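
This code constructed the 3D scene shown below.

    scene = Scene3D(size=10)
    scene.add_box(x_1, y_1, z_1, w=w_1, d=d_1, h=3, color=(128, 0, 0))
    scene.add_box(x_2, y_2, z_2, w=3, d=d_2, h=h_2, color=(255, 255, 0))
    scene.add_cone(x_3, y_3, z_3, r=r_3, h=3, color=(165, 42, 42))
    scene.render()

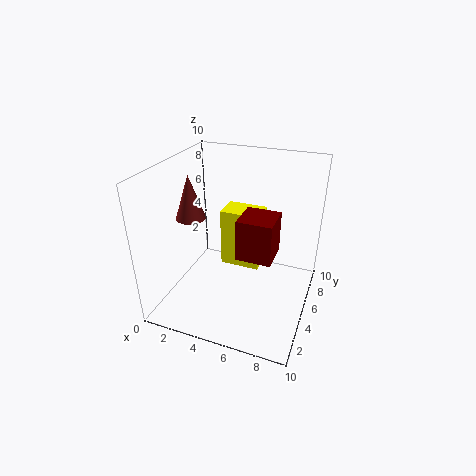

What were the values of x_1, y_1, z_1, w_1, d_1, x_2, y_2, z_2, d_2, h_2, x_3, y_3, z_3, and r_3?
x_1 = 5; y_1 = 4.5; z_1 = 3.5; w_1 = 2.5; d_1 = 2.5; x_2 = 3; y_2 = 6.5; z_2 = 1.5; d_2 = 2; h_2 = 4.5; x_3 = 2; y_3 = 4; z_3 = 6.5; r_3 = 1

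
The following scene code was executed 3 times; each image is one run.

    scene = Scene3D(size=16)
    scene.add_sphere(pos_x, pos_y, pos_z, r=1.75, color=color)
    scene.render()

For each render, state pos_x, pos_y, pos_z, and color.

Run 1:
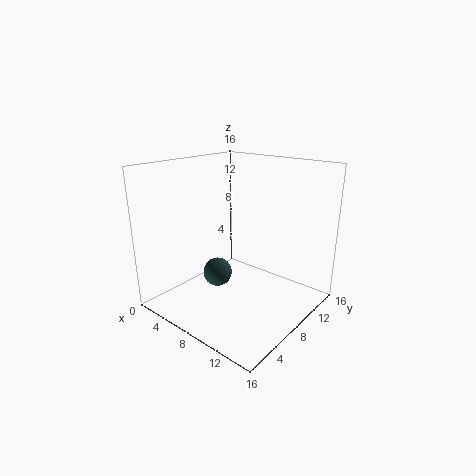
pos_x = 4.5; pos_y = 8.25; pos_z = 2.5; color = 'darkslategray'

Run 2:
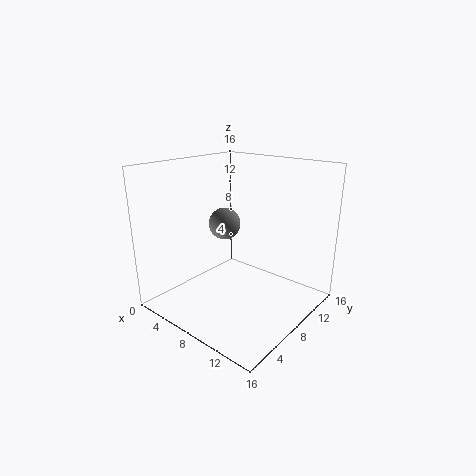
pos_x = 6.5; pos_y = 7.5; pos_z = 9.5; color = 'gray'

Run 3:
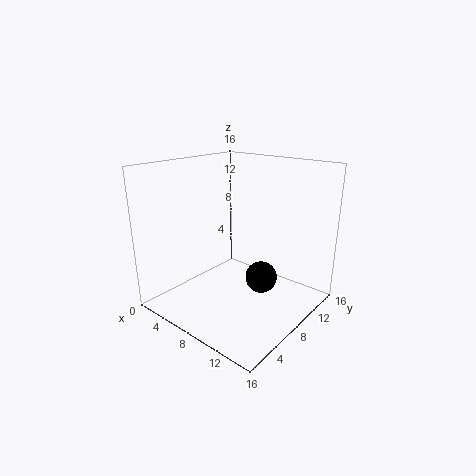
pos_x = 10.75; pos_y = 8.75; pos_z = 3.75; color = 'black'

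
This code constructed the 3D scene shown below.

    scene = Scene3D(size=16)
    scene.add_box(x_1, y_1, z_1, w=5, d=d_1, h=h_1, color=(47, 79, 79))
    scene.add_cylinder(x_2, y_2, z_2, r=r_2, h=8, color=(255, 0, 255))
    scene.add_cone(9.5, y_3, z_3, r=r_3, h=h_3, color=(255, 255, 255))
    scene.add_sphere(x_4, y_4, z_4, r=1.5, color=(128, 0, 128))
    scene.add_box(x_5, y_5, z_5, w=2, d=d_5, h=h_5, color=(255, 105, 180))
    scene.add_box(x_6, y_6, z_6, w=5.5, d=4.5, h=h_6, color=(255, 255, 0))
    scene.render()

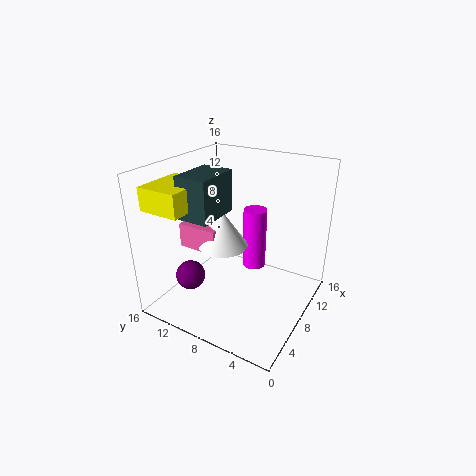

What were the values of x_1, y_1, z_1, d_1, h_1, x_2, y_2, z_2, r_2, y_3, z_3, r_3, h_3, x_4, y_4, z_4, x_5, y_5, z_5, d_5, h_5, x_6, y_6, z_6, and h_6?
x_1 = 3.5
y_1 = 9
z_1 = 11
d_1 = 3.5
h_1 = 4.5
x_2 = 14
y_2 = 9
z_2 = 1
r_2 = 1.5
y_3 = 11
z_3 = 5.5
r_3 = 3
h_3 = 4.5
x_4 = 2.5
y_4 = 10.5
z_4 = 5.5
x_5 = 7.5
y_5 = 11
z_5 = 5
d_5 = 5
h_5 = 3
x_6 = 1.5
y_6 = 11
z_6 = 12
h_6 = 2.5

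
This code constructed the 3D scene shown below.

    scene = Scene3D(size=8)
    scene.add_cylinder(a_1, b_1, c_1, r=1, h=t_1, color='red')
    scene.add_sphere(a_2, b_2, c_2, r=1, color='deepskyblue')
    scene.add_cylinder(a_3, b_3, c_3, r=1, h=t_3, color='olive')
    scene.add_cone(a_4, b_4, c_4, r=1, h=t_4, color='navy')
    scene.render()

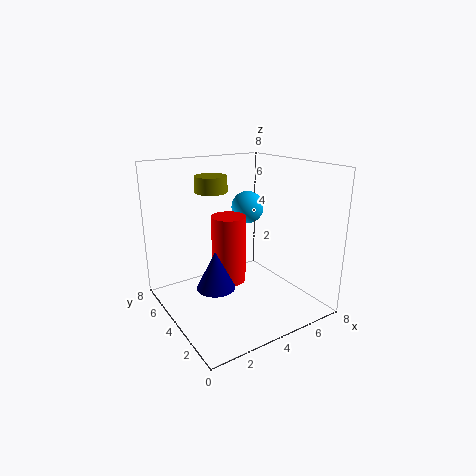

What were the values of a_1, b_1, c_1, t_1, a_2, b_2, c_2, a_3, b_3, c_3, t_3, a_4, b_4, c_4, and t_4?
a_1 = 4
b_1 = 5
c_1 = 1
t_1 = 4
a_2 = 6
b_2 = 6
c_2 = 5
a_3 = 4
b_3 = 7
c_3 = 6
t_3 = 1
a_4 = 2
b_4 = 3
c_4 = 2
t_4 = 2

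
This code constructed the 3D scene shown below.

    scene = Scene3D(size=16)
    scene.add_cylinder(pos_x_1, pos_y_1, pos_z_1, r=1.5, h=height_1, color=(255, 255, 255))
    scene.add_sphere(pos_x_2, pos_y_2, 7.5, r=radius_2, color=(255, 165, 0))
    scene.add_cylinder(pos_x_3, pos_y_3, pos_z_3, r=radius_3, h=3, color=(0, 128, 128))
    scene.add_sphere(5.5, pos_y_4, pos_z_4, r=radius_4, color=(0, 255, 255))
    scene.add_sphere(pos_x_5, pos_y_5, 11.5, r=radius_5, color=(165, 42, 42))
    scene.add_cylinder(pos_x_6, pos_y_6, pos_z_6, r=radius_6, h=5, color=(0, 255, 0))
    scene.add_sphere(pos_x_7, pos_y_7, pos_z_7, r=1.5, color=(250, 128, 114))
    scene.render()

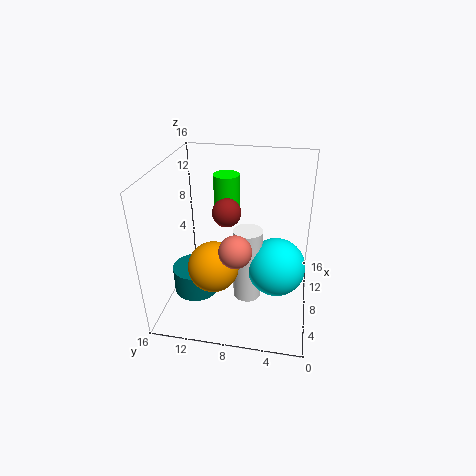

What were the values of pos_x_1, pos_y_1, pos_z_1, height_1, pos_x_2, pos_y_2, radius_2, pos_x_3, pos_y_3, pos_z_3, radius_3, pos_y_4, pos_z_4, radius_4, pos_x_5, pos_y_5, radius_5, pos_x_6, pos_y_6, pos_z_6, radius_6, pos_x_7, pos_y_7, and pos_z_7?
pos_x_1 = 5.5, pos_y_1 = 6.5, pos_z_1 = 2.5, height_1 = 8, pos_x_2 = 3, pos_y_2 = 9.5, radius_2 = 2.5, pos_x_3 = 6, pos_y_3 = 12.5, pos_z_3 = 2, radius_3 = 2.5, pos_y_4 = 3.5, pos_z_4 = 6.5, radius_4 = 3, pos_x_5 = 7, pos_y_5 = 9, radius_5 = 1.5, pos_x_6 = 11.5, pos_y_6 = 10, pos_z_6 = 9, radius_6 = 1.5, pos_x_7 = 1.5, pos_y_7 = 7, pos_z_7 = 10.5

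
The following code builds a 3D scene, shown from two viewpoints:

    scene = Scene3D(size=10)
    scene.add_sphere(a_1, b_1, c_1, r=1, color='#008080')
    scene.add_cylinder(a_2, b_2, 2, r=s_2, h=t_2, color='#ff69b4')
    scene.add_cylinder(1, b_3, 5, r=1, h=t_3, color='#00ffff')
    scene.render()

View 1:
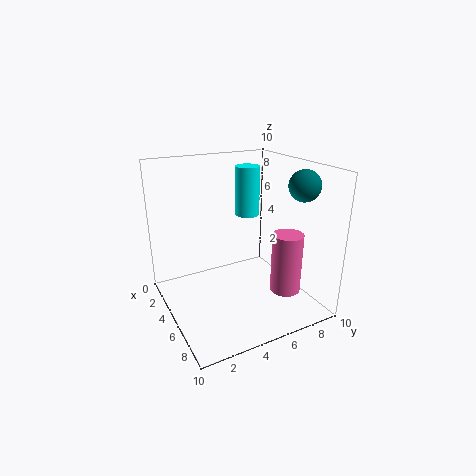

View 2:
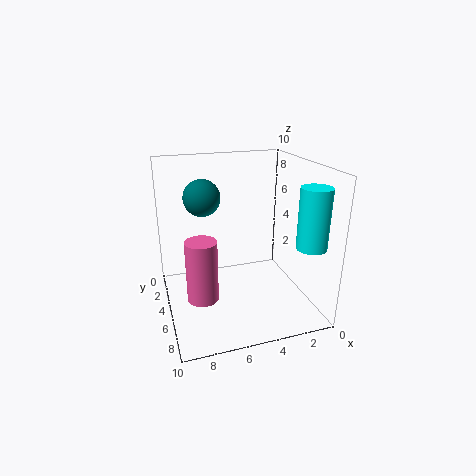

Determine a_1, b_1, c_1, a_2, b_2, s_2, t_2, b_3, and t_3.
a_1 = 8; b_1 = 8; c_1 = 9; a_2 = 8; b_2 = 7; s_2 = 1; t_2 = 4; b_3 = 8; t_3 = 4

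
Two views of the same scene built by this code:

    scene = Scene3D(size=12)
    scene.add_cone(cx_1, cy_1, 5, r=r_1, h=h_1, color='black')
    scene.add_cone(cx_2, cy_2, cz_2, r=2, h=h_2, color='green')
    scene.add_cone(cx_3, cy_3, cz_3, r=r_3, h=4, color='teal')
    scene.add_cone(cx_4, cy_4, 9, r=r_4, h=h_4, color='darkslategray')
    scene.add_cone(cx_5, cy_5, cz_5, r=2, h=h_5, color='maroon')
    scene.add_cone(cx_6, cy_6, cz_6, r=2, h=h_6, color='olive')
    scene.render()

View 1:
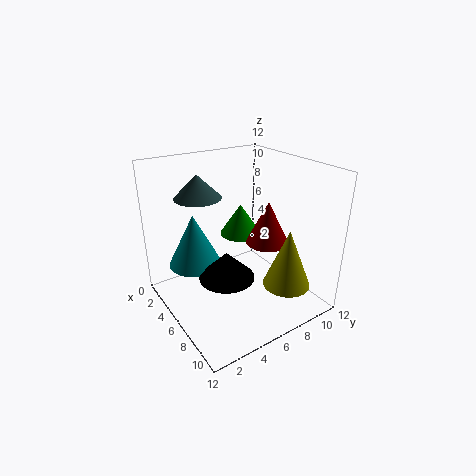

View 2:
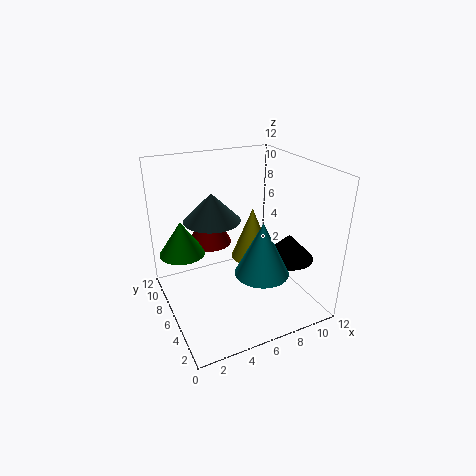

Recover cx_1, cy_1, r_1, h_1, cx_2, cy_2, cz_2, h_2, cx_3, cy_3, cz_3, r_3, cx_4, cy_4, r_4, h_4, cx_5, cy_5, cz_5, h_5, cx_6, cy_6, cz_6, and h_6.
cx_1 = 9; cy_1 = 3; r_1 = 2; h_1 = 2; cx_2 = 2; cy_2 = 9; cz_2 = 4; h_2 = 3; cx_3 = 6; cy_3 = 2; cz_3 = 5; r_3 = 2; cx_4 = 3; cy_4 = 4; r_4 = 2; h_4 = 2; cx_5 = 5; cy_5 = 10; cz_5 = 4; h_5 = 4; cx_6 = 9; cy_6 = 9; cz_6 = 2; h_6 = 5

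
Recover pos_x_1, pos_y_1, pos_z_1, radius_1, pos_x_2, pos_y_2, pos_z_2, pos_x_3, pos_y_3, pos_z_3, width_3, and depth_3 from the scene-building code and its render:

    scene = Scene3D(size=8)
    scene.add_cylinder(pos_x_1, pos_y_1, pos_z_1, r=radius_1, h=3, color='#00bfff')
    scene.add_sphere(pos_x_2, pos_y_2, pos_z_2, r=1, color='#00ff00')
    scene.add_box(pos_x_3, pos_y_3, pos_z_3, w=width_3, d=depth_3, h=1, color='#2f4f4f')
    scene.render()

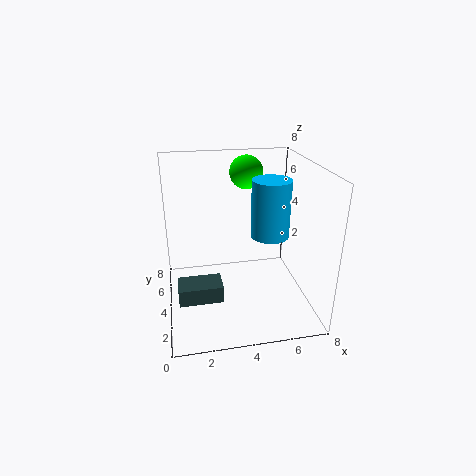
pos_x_1 = 5.5
pos_y_1 = 3
pos_z_1 = 4.5
radius_1 = 1
pos_x_2 = 5
pos_y_2 = 6.5
pos_z_2 = 7
pos_x_3 = 0.5
pos_y_3 = 3
pos_z_3 = 0.5
width_3 = 2.5
depth_3 = 1.5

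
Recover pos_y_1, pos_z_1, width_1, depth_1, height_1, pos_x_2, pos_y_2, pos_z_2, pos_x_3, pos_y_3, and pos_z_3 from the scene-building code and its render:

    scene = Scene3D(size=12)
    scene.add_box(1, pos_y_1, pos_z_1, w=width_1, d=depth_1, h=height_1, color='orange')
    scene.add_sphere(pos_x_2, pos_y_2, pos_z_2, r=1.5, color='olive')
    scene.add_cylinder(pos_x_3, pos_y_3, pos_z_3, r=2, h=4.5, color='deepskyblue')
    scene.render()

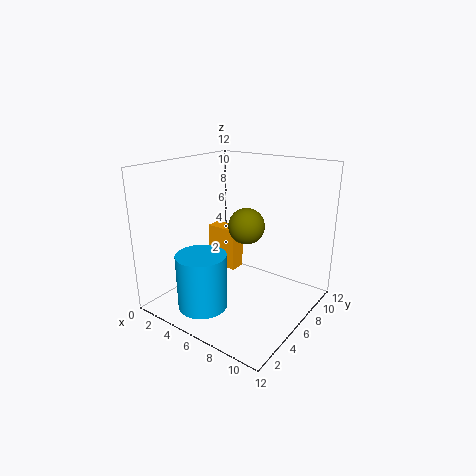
pos_y_1 = 8, pos_z_1 = 1.5, width_1 = 3, depth_1 = 1.5, height_1 = 4, pos_x_2 = 6.5, pos_y_2 = 6.5, pos_z_2 = 7, pos_x_3 = 5, pos_y_3 = 2.5, pos_z_3 = 1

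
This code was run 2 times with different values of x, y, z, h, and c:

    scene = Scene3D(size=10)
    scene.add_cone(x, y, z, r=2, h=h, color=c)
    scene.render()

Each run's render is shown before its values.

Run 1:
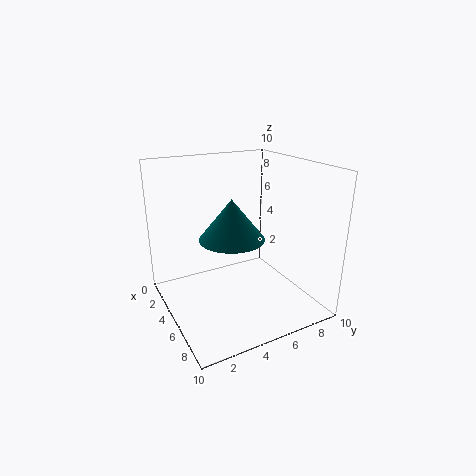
x = 7; y = 3.5; z = 6; h = 2.5; c = 'teal'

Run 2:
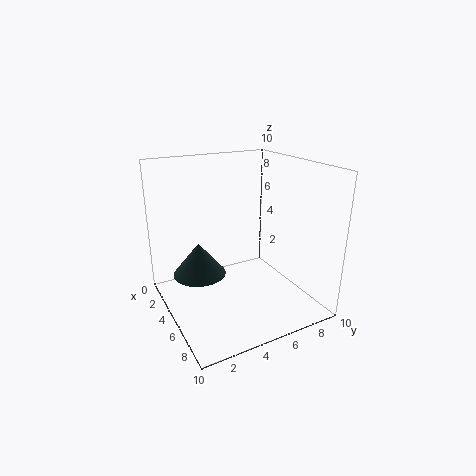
x = 2.5; y = 3; z = 1.5; h = 2.5; c = 'darkslategray'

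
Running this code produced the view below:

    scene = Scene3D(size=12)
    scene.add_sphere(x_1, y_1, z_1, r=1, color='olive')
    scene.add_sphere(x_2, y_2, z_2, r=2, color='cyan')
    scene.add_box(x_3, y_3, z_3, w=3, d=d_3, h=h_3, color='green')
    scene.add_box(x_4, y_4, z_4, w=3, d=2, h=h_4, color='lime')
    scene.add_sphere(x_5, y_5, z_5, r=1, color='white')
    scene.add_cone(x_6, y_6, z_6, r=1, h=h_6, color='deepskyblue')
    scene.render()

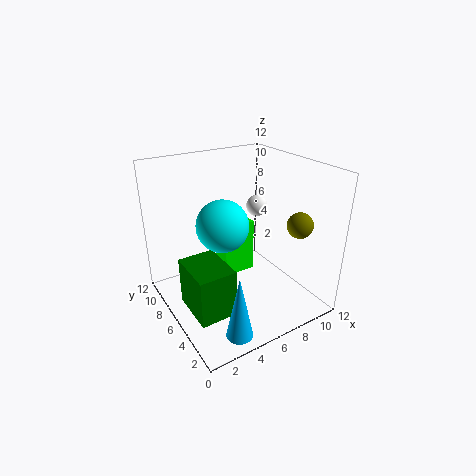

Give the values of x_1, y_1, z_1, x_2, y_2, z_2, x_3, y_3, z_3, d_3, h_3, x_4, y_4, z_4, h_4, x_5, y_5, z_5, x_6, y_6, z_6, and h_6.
x_1 = 9
y_1 = 2
z_1 = 8
x_2 = 4
y_2 = 5
z_2 = 8
x_3 = 1
y_3 = 3
z_3 = 1
d_3 = 4
h_3 = 4
x_4 = 6
y_4 = 8
z_4 = 1
h_4 = 5
x_5 = 10
y_5 = 9
z_5 = 7
x_6 = 3
y_6 = 1
z_6 = 1
h_6 = 5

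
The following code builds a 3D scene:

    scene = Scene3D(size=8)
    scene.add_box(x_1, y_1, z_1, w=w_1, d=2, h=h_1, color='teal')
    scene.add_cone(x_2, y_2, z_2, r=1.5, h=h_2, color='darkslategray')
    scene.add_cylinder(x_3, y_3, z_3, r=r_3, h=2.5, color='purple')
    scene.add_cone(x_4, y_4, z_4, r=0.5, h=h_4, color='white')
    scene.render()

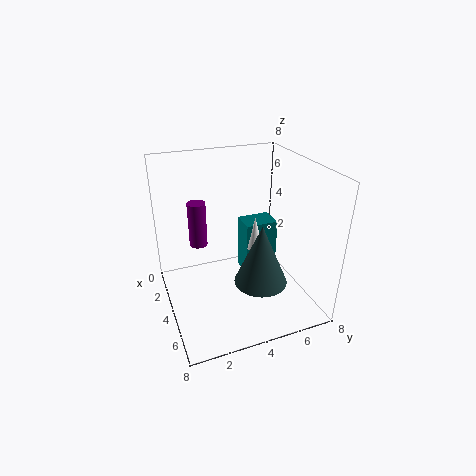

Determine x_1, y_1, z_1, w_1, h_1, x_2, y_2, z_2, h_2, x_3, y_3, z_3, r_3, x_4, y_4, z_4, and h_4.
x_1 = 1.5; y_1 = 5; z_1 = 0.5; w_1 = 1.5; h_1 = 3.5; x_2 = 5; y_2 = 5; z_2 = 1.5; h_2 = 3.5; x_3 = 3; y_3 = 2; z_3 = 3.5; r_3 = 0.5; x_4 = 3; y_4 = 5.5; z_4 = 2.5; h_4 = 2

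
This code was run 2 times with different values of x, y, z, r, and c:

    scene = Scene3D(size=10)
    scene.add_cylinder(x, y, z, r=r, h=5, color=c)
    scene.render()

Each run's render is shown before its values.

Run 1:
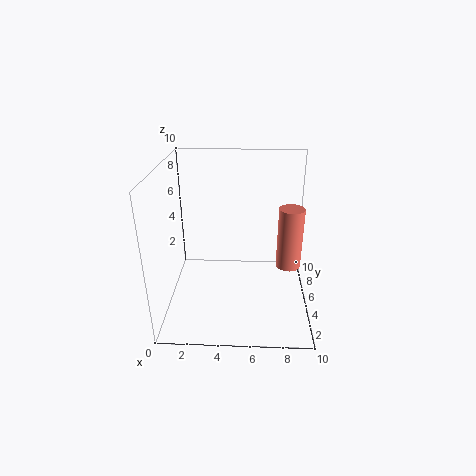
x = 9; y = 8; z = 1; r = 1; c = 'salmon'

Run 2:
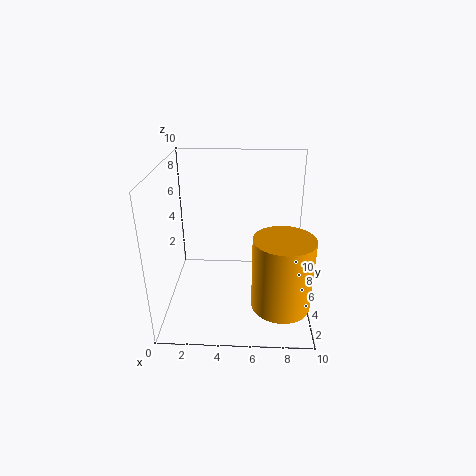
x = 8; y = 3; z = 1; r = 2; c = 'orange'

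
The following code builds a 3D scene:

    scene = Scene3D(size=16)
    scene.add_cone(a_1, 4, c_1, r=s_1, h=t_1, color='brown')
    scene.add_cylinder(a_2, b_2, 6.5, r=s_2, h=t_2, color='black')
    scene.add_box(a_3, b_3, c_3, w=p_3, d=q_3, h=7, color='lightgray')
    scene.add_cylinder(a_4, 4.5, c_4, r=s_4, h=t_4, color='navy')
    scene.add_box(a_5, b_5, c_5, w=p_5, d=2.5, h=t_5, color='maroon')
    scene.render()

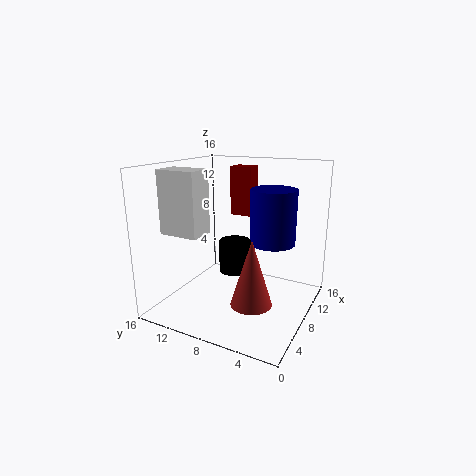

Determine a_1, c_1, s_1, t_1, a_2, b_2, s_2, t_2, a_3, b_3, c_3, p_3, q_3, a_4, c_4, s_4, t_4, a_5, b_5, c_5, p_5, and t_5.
a_1 = 3, c_1 = 3.5, s_1 = 2, t_1 = 6.5, a_2 = 3.5, b_2 = 6, s_2 = 1.5, t_2 = 3, a_3 = 4, b_3 = 11, c_3 = 8.5, p_3 = 3, q_3 = 4.5, a_4 = 9.5, c_4 = 7.5, s_4 = 2.5, t_4 = 6, a_5 = 10, b_5 = 7.5, c_5 = 10, p_5 = 2, t_5 = 5.5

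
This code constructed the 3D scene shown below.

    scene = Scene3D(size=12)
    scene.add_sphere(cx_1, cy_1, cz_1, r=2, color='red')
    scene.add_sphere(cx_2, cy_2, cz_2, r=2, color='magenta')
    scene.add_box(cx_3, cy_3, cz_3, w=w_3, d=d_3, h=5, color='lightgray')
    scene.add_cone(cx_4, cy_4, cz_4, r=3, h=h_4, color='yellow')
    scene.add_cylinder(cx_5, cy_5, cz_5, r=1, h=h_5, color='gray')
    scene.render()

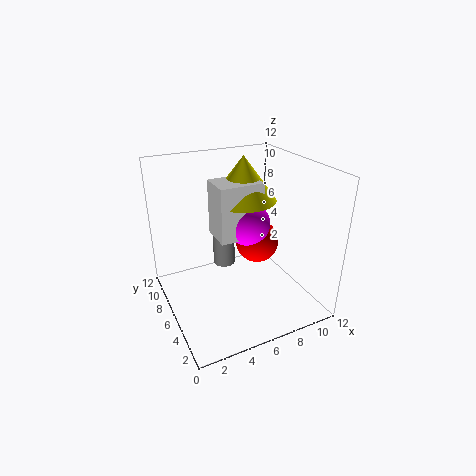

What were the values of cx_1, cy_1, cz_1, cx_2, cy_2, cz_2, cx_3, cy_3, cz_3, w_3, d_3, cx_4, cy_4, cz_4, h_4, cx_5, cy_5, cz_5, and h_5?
cx_1 = 9, cy_1 = 8, cz_1 = 4, cx_2 = 8, cy_2 = 8, cz_2 = 6, cx_3 = 5, cy_3 = 7, cz_3 = 5, w_3 = 4, d_3 = 3, cx_4 = 8, cy_4 = 9, cz_4 = 8, h_4 = 4, cx_5 = 6, cy_5 = 9, cz_5 = 2, h_5 = 3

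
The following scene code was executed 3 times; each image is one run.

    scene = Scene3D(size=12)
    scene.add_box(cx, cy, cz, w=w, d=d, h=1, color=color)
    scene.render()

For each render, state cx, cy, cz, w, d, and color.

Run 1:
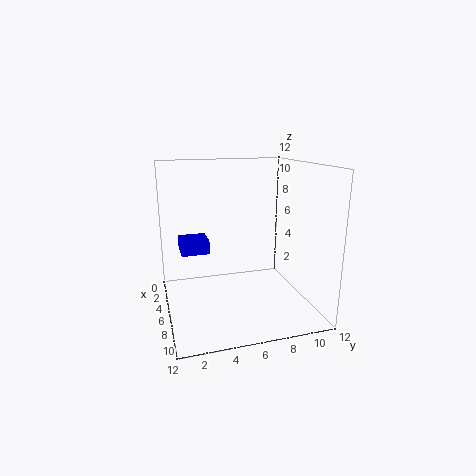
cx = 7
cy = 1
cz = 6
w = 2
d = 2
color = 'blue'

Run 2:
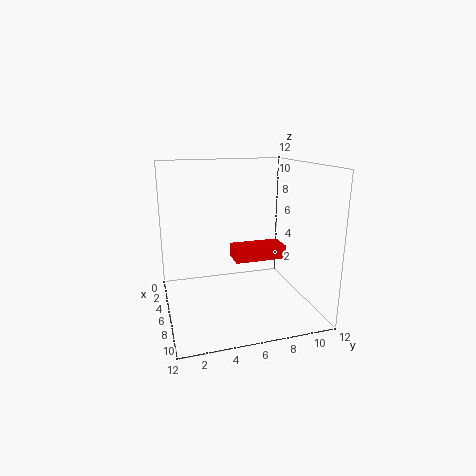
cx = 7
cy = 5
cz = 5
w = 2
d = 4
color = 'red'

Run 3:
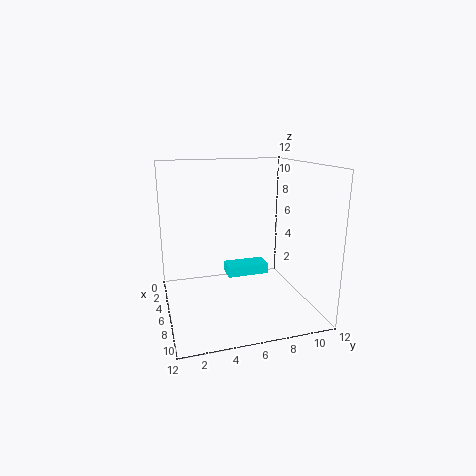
cx = 1
cy = 6
cz = 1
w = 2
d = 4
color = 'cyan'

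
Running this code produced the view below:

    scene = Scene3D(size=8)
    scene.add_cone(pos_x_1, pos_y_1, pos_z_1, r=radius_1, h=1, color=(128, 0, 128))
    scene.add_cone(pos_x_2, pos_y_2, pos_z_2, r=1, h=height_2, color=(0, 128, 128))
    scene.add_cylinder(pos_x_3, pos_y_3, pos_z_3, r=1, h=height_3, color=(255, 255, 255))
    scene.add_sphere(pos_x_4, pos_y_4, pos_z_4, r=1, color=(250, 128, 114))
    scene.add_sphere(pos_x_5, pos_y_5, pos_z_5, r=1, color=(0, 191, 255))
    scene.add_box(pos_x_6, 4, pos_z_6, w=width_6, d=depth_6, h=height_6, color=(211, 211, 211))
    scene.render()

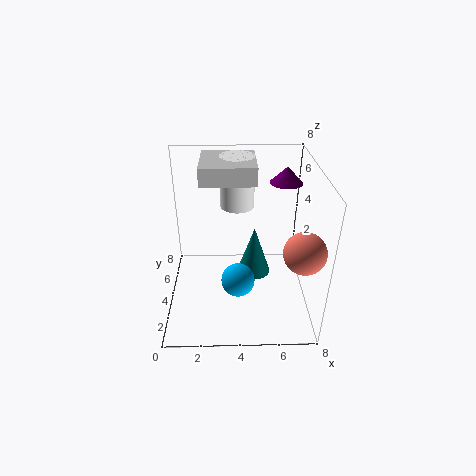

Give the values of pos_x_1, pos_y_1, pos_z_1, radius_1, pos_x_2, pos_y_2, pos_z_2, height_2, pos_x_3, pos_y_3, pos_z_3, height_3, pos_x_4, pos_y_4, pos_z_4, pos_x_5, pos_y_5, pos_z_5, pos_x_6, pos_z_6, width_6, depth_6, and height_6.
pos_x_1 = 7
pos_y_1 = 7
pos_z_1 = 6
radius_1 = 1
pos_x_2 = 5
pos_y_2 = 5
pos_z_2 = 1
height_2 = 3
pos_x_3 = 4
pos_y_3 = 6
pos_z_3 = 5
height_3 = 3
pos_x_4 = 7
pos_y_4 = 1
pos_z_4 = 5
pos_x_5 = 4
pos_y_5 = 4
pos_z_5 = 1
pos_x_6 = 2
pos_z_6 = 7
width_6 = 3
depth_6 = 3
height_6 = 1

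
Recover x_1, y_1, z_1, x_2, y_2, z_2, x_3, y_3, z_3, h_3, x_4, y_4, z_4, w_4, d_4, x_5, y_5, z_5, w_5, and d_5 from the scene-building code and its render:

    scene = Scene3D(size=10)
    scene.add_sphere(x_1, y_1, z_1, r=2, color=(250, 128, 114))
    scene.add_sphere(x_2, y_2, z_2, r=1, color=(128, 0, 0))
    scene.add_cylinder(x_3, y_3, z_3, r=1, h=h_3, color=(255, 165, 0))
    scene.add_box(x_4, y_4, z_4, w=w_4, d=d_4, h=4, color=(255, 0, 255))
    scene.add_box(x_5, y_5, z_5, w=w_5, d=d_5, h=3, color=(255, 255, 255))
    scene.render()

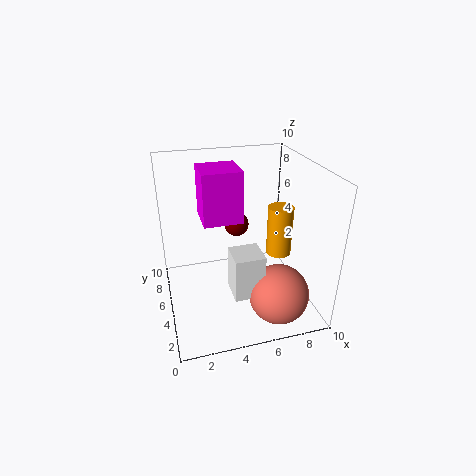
x_1 = 7, y_1 = 2, z_1 = 2, x_2 = 6, y_2 = 9, z_2 = 4, x_3 = 9, y_3 = 7, z_3 = 2, h_3 = 4, x_4 = 3, y_4 = 7, z_4 = 5, w_4 = 3, d_4 = 3, x_5 = 4, y_5 = 2, z_5 = 2, w_5 = 2, d_5 = 2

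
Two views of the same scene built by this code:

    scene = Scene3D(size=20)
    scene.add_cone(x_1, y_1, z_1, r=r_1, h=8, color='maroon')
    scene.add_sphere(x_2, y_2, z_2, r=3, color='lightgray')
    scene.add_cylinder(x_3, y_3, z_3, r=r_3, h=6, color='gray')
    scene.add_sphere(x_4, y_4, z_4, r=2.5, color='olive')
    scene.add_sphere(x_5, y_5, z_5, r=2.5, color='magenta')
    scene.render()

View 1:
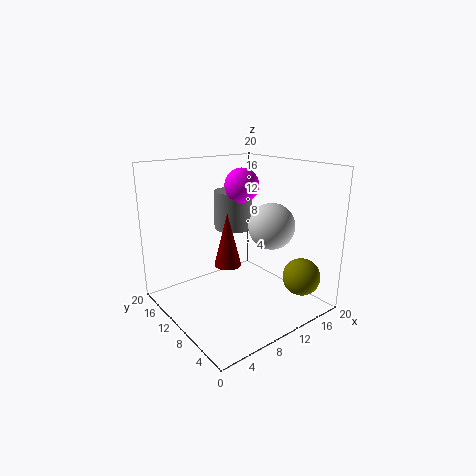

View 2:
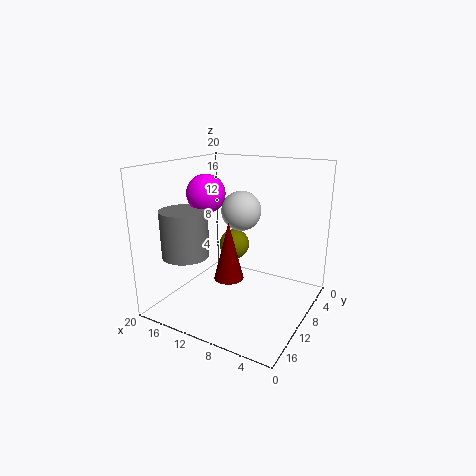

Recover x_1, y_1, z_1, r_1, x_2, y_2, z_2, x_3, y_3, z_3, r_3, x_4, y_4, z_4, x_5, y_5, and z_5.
x_1 = 10; y_1 = 12.5; z_1 = 5; r_1 = 2; x_2 = 12; y_2 = 5.5; z_2 = 12.5; x_3 = 14; y_3 = 16.5; z_3 = 9; r_3 = 3; x_4 = 15; y_4 = 2.5; z_4 = 5.5; x_5 = 13; y_5 = 13; z_5 = 16.5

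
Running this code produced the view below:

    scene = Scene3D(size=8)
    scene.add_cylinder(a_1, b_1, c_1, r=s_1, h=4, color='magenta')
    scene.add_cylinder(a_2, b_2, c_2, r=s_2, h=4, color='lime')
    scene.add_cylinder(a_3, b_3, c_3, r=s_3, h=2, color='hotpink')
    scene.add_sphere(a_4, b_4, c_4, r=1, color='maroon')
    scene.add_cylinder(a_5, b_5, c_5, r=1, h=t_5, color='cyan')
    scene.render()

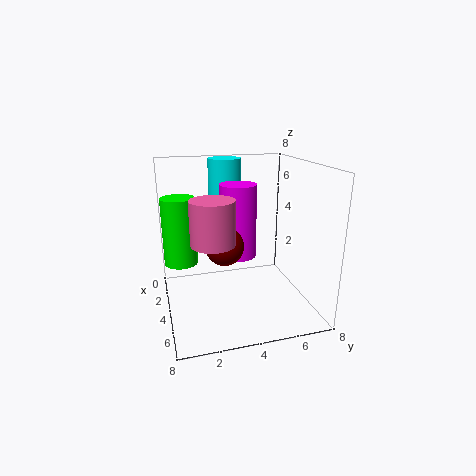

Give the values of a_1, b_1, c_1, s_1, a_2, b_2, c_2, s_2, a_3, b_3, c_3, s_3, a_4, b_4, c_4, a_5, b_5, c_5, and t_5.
a_1 = 4, b_1 = 4, c_1 = 3, s_1 = 1, a_2 = 2, b_2 = 1, c_2 = 2, s_2 = 1, a_3 = 7, b_3 = 2, c_3 = 5, s_3 = 1, a_4 = 5, b_4 = 3, c_4 = 4, a_5 = 1, b_5 = 4, c_5 = 5, t_5 = 3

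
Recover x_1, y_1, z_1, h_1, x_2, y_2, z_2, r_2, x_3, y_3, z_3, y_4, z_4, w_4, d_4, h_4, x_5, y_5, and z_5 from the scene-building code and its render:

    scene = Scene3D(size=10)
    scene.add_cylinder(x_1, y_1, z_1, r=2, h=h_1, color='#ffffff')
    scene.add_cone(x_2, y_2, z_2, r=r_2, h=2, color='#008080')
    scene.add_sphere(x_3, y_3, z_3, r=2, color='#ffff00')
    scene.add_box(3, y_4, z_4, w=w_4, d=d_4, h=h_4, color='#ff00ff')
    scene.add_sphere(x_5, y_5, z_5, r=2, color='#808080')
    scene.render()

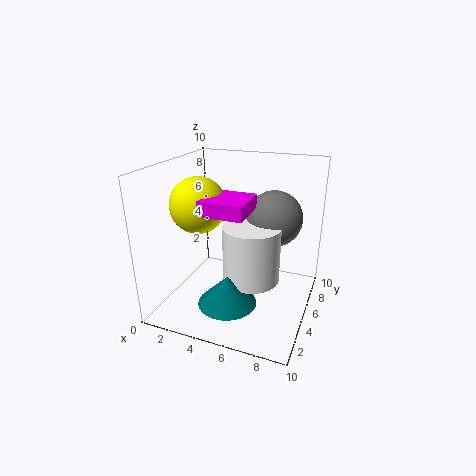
x_1 = 6; y_1 = 5; z_1 = 2; h_1 = 4; x_2 = 5; y_2 = 3; z_2 = 1; r_2 = 2; x_3 = 2; y_3 = 5; z_3 = 7; y_4 = 3; z_4 = 7; w_4 = 3; d_4 = 3; h_4 = 1; x_5 = 7; y_5 = 7; z_5 = 6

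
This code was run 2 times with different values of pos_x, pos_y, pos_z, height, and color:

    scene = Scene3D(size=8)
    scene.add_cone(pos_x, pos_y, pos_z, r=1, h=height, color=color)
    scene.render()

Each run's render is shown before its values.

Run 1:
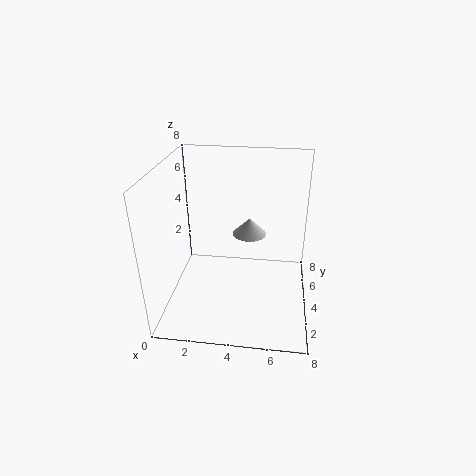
pos_x = 4.5; pos_y = 5.5; pos_z = 3.5; height = 1; color = 'lightgray'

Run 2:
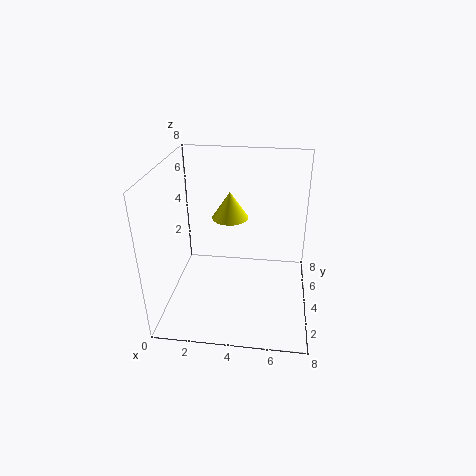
pos_x = 3.5; pos_y = 4.5; pos_z = 5; height = 1.5; color = 'yellow'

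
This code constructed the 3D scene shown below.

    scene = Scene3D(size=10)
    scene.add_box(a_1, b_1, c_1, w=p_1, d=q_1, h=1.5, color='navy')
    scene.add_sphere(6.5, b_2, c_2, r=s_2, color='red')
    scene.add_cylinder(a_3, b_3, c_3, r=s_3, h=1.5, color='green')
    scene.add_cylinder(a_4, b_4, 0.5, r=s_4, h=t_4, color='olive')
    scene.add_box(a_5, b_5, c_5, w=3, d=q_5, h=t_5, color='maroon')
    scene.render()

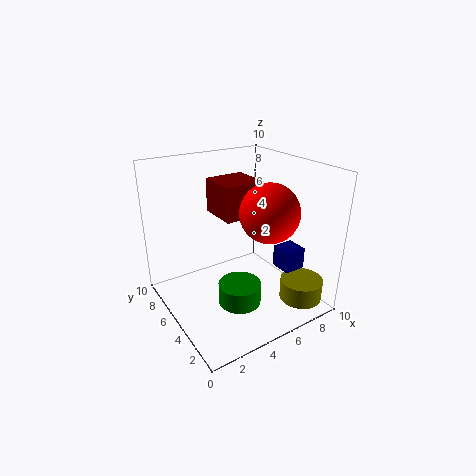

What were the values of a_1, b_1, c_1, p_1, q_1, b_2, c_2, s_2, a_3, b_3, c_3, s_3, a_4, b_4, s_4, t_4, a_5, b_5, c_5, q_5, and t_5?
a_1 = 7; b_1 = 2; c_1 = 3; p_1 = 1.5; q_1 = 1.5; b_2 = 3.5; c_2 = 7; s_2 = 2; a_3 = 4.5; b_3 = 4; c_3 = 0.5; s_3 = 1.5; a_4 = 8.5; b_4 = 2; s_4 = 1.5; t_4 = 1.5; a_5 = 4.5; b_5 = 5.5; c_5 = 6; q_5 = 3; t_5 = 2.5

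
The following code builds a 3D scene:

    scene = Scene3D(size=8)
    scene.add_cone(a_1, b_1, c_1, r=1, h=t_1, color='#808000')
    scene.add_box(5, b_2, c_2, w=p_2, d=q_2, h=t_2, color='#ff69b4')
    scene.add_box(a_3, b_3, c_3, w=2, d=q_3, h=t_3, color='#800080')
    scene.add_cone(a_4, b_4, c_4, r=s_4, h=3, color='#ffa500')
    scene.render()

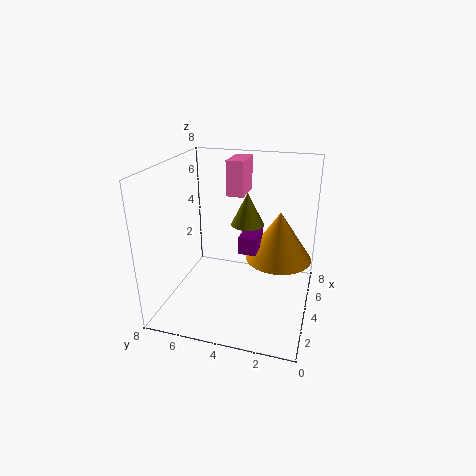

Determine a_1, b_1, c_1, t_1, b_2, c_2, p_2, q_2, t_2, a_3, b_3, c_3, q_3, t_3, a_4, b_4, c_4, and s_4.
a_1 = 6, b_1 = 4, c_1 = 4, t_1 = 2, b_2 = 4, c_2 = 6, p_2 = 2, q_2 = 1, t_2 = 2, a_3 = 4, b_3 = 3, c_3 = 3, q_3 = 1, t_3 = 1, a_4 = 6, b_4 = 2, c_4 = 2, s_4 = 2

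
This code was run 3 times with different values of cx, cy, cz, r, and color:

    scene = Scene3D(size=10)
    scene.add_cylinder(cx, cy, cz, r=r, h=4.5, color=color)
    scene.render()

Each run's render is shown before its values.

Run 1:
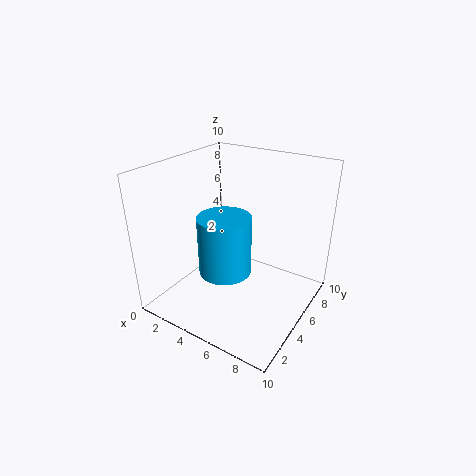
cx = 3.5, cy = 5.5, cz = 1.5, r = 2, color = 'deepskyblue'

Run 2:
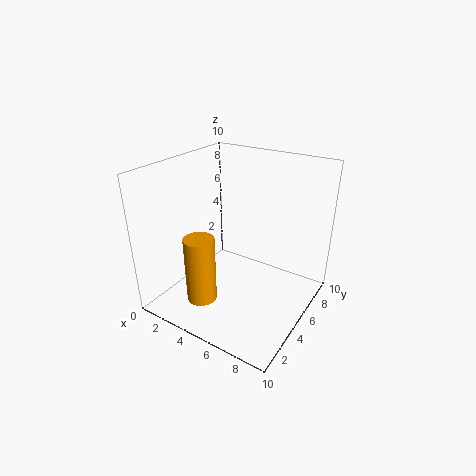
cx = 4, cy = 2, cz = 1.5, r = 1, color = 'orange'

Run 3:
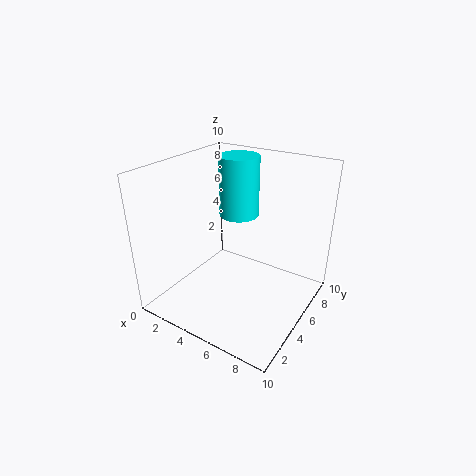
cx = 3.5, cy = 7.5, cz = 5.5, r = 1.5, color = 'cyan'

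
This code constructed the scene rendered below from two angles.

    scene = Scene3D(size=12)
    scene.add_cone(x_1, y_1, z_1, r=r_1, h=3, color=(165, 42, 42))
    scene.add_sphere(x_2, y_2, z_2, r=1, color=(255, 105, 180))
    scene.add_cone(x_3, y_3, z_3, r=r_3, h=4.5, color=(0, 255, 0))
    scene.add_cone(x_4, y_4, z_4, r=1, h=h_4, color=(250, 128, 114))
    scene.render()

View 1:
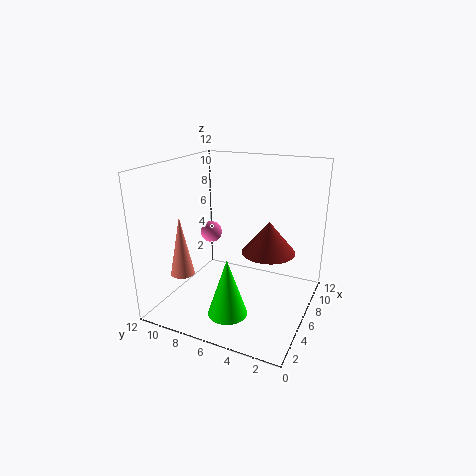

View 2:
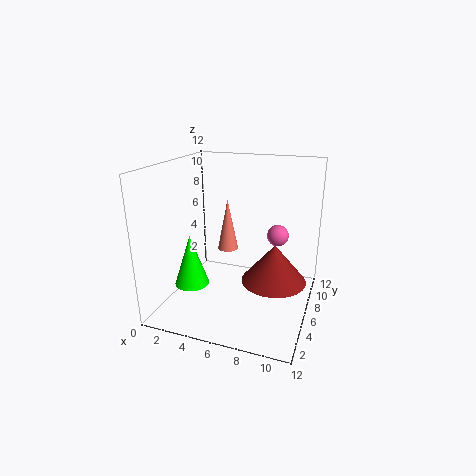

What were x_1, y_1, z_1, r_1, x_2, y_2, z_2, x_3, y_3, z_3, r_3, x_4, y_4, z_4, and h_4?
x_1 = 9.5; y_1 = 4.5; z_1 = 3.5; r_1 = 2.5; x_2 = 8.5; y_2 = 10; z_2 = 5; x_3 = 2; y_3 = 5; z_3 = 1.5; r_3 = 1.5; x_4 = 3.5; y_4 = 10; z_4 = 3; h_4 = 5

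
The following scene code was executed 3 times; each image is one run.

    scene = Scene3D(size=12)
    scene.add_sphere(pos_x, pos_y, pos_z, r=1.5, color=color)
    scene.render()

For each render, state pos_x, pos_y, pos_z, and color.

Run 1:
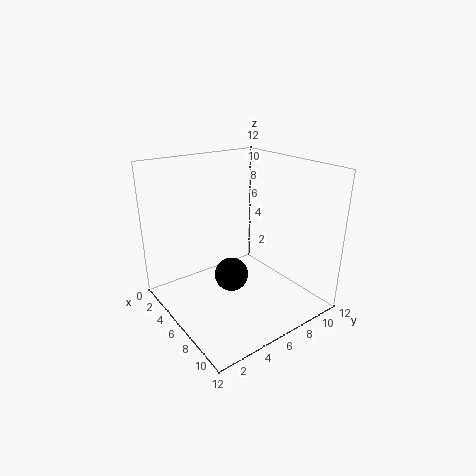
pos_x = 5
pos_y = 6
pos_z = 2
color = 'black'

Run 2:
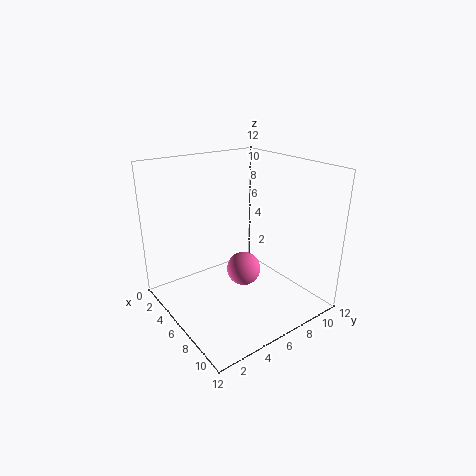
pos_x = 5.5
pos_y = 7
pos_z = 2.5
color = 'hotpink'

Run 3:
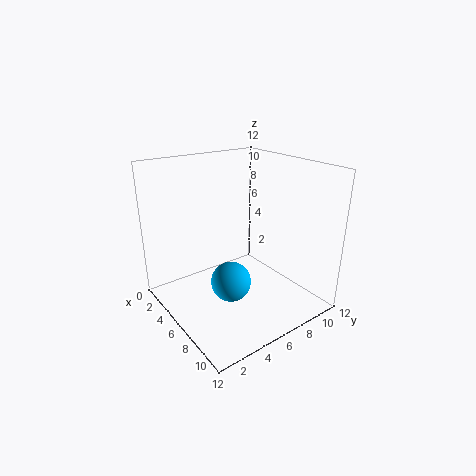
pos_x = 8.5
pos_y = 3.5
pos_z = 4
color = 'deepskyblue'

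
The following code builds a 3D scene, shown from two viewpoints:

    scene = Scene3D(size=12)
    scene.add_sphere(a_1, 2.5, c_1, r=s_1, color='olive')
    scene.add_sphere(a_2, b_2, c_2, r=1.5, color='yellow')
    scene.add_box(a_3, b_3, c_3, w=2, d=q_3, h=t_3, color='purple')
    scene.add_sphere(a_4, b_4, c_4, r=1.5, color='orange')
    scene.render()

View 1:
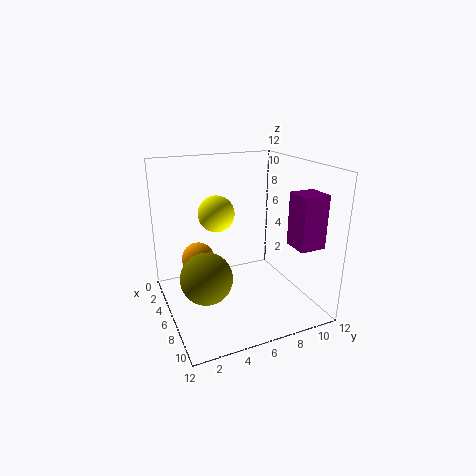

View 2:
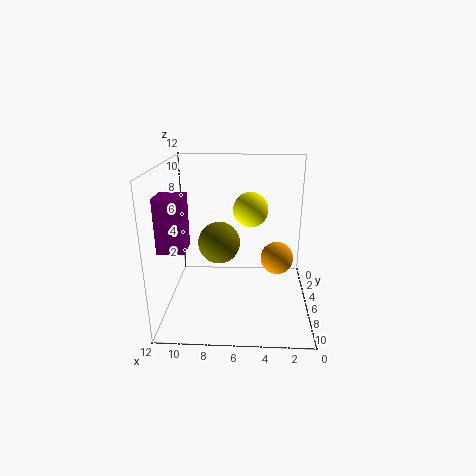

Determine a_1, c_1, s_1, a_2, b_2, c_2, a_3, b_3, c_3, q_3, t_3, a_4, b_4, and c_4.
a_1 = 8, c_1 = 4, s_1 = 2, a_2 = 5, b_2 = 4.5, c_2 = 8, a_3 = 9.5, b_3 = 8.5, c_3 = 6.5, q_3 = 2, t_3 = 4, a_4 = 2.5, b_4 = 3.5, c_4 = 3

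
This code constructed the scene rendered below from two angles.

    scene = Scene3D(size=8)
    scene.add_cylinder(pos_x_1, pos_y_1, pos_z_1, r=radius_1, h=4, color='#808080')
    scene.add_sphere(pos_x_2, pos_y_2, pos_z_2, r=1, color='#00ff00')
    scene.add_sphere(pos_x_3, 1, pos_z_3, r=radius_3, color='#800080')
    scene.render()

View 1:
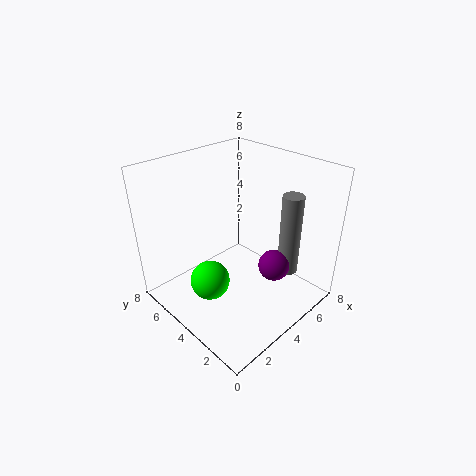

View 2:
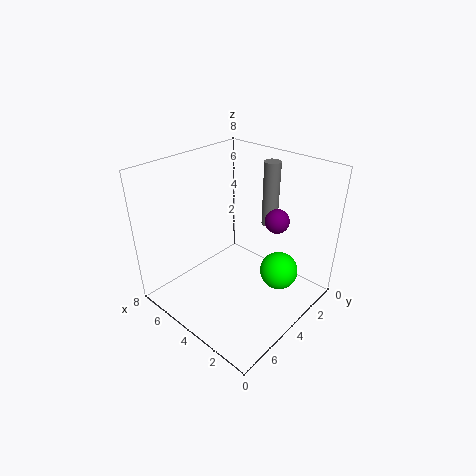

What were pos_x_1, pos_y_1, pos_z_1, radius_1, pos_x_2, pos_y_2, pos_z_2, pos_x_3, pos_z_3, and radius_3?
pos_x_1 = 4.25
pos_y_1 = 0.75
pos_z_1 = 3.5
radius_1 = 0.5
pos_x_2 = 1.5
pos_y_2 = 3.5
pos_z_2 = 2.75
pos_x_3 = 3.5
pos_z_3 = 4
radius_3 = 0.75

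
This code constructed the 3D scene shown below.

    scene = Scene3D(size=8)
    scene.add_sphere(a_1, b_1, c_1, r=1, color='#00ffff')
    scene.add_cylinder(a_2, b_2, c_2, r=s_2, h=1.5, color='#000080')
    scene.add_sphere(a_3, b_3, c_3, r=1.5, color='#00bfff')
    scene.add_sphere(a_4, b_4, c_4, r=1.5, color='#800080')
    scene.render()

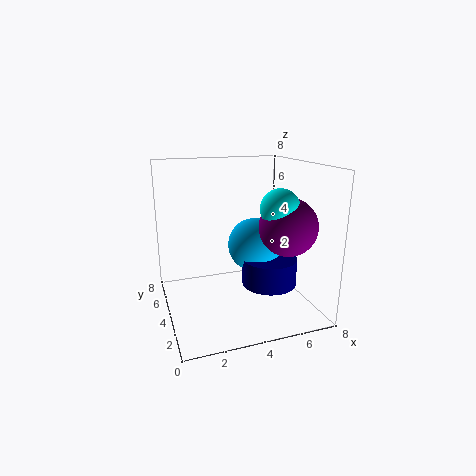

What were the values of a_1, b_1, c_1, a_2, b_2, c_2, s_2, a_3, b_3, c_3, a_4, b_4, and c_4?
a_1 = 5.5, b_1 = 2, c_1 = 6, a_2 = 5.5, b_2 = 3, c_2 = 1.5, s_2 = 1.5, a_3 = 5, b_3 = 4, c_3 = 3.5, a_4 = 6, b_4 = 2, c_4 = 5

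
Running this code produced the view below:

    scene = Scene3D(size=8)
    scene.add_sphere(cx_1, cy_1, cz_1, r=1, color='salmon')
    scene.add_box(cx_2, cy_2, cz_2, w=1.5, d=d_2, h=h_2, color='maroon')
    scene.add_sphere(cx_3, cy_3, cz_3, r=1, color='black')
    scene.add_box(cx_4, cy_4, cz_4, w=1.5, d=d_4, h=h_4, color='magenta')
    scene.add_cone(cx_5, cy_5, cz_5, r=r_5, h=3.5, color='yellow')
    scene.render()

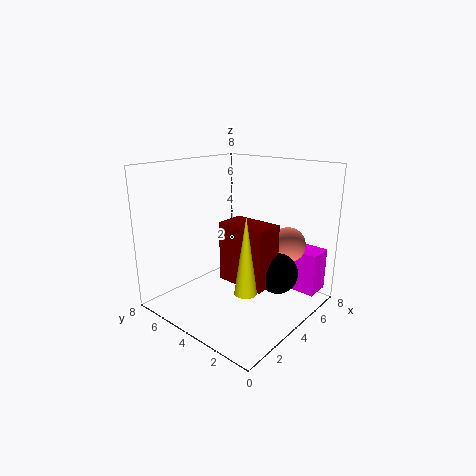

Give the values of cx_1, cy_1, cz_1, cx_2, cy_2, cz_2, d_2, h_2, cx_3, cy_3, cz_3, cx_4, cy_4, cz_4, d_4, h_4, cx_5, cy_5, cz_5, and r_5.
cx_1 = 6, cy_1 = 2, cz_1 = 3.5, cx_2 = 2, cy_2 = 1, cz_2 = 2.5, d_2 = 2.5, h_2 = 3, cx_3 = 3.5, cy_3 = 1, cz_3 = 3, cx_4 = 6.5, cy_4 = 0.5, cz_4 = 0.5, d_4 = 2.5, h_4 = 2.5, cx_5 = 1, cy_5 = 1, cz_5 = 3, r_5 = 0.5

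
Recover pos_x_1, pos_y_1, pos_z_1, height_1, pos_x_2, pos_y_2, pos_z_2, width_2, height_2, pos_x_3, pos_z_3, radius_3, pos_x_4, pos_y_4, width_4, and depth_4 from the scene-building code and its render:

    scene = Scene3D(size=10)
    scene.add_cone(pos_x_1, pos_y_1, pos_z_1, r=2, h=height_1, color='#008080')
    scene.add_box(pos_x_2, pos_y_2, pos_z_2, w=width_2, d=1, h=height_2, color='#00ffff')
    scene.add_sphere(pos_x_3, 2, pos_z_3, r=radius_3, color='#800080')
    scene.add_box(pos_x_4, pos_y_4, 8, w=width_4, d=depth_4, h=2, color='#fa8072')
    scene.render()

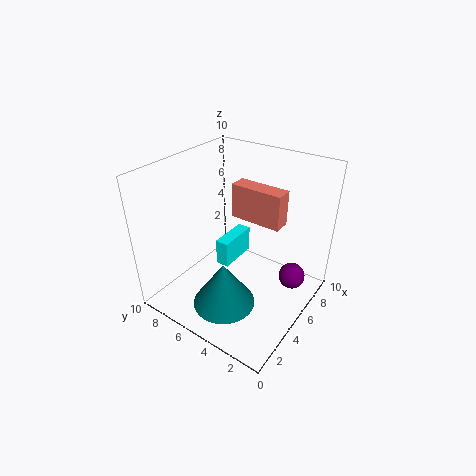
pos_x_1 = 2, pos_y_1 = 4, pos_z_1 = 2, height_1 = 3, pos_x_2 = 5, pos_y_2 = 6, pos_z_2 = 2, width_2 = 3, height_2 = 2, pos_x_3 = 8, pos_z_3 = 1, radius_3 = 1, pos_x_4 = 3, pos_y_4 = 1, width_4 = 1, depth_4 = 3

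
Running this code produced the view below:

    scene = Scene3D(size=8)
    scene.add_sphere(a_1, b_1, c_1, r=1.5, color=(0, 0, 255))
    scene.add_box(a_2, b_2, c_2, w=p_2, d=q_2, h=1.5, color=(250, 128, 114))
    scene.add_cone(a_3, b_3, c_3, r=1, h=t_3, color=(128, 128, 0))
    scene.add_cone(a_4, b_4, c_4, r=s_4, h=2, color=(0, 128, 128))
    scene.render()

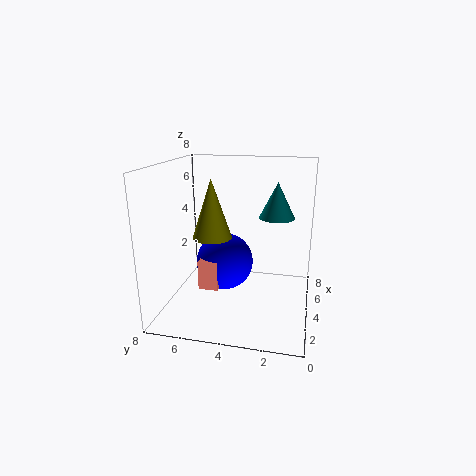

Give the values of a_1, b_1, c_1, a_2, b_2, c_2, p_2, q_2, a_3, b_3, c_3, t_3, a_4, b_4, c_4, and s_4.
a_1 = 3
b_1 = 4.5
c_1 = 3
a_2 = 1.5
b_2 = 4.5
c_2 = 2
p_2 = 1
q_2 = 1
a_3 = 2.5
b_3 = 5
c_3 = 4.5
t_3 = 3
a_4 = 5
b_4 = 2
c_4 = 5
s_4 = 1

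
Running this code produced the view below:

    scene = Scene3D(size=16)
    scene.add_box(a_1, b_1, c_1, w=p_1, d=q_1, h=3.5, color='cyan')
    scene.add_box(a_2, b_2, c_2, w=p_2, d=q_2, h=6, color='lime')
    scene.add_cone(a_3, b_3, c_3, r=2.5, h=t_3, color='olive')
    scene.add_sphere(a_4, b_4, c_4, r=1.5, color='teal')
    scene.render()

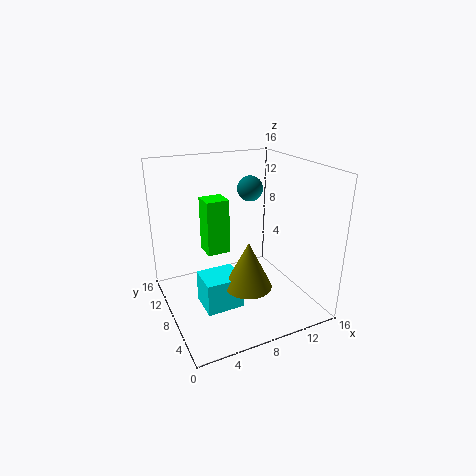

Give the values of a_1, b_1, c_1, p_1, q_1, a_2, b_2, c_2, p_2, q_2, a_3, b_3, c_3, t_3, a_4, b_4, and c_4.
a_1 = 3
b_1 = 4.5
c_1 = 1.5
p_1 = 4
q_1 = 3.5
a_2 = 4.5
b_2 = 8
c_2 = 6.5
p_2 = 2.5
q_2 = 2.5
a_3 = 7.5
b_3 = 4.5
c_3 = 4
t_3 = 5
a_4 = 11
b_4 = 11
c_4 = 12.5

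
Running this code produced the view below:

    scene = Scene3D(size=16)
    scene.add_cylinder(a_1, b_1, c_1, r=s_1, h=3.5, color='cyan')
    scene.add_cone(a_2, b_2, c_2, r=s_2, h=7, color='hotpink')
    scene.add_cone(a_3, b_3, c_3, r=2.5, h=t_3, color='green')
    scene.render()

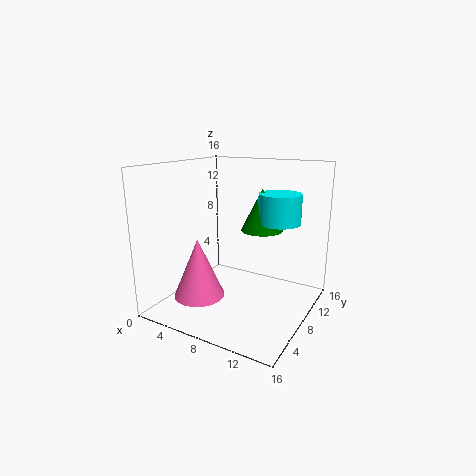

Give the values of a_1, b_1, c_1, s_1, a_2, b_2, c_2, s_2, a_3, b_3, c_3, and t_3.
a_1 = 11, b_1 = 12.5, c_1 = 9, s_1 = 2.5, a_2 = 3.5, b_2 = 6.5, c_2 = 0.5, s_2 = 3, a_3 = 9, b_3 = 12, c_3 = 8, t_3 = 5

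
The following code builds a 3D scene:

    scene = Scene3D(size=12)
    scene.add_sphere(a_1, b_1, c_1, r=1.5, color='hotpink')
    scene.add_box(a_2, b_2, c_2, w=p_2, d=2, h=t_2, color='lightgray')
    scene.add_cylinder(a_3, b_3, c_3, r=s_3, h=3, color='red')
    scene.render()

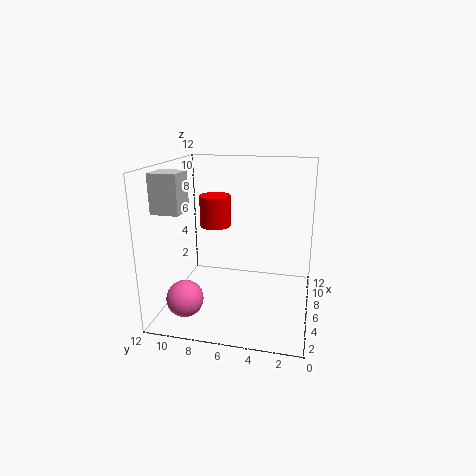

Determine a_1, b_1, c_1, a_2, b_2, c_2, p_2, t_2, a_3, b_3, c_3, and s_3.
a_1 = 3, b_1 = 9.75, c_1 = 1.5, a_2 = 0.5, b_2 = 8.75, c_2 = 9.25, p_2 = 2, t_2 = 2.75, a_3 = 10.25, b_3 = 9.25, c_3 = 5.5, s_3 = 1.5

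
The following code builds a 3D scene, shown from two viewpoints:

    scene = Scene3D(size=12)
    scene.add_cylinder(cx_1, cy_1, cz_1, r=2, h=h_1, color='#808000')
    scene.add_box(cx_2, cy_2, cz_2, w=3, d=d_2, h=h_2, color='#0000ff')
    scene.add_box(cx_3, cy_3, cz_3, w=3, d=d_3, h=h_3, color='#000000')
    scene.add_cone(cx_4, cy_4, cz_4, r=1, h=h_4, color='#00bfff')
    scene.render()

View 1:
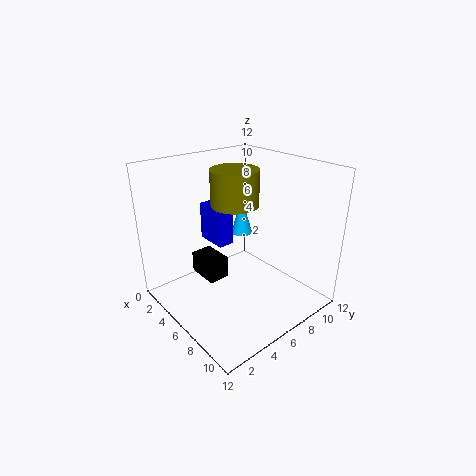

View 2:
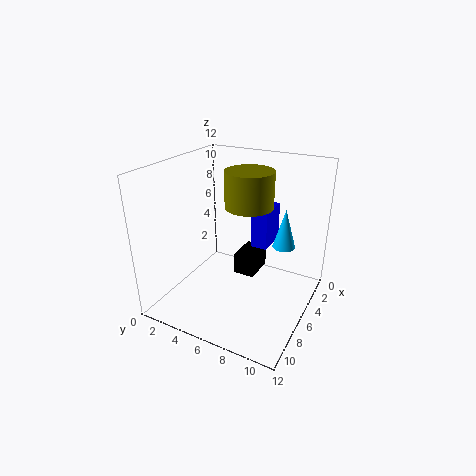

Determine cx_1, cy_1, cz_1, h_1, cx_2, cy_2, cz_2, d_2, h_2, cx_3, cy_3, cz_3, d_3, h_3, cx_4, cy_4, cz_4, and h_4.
cx_1 = 5
cy_1 = 6.5
cz_1 = 8.5
h_1 = 3
cx_2 = 0.5
cy_2 = 6
cz_2 = 4
d_2 = 1.5
h_2 = 3.5
cx_3 = 1
cy_3 = 4.5
cz_3 = 1
d_3 = 2
h_3 = 2
cx_4 = 3
cy_4 = 9
cz_4 = 4.5
h_4 = 3.5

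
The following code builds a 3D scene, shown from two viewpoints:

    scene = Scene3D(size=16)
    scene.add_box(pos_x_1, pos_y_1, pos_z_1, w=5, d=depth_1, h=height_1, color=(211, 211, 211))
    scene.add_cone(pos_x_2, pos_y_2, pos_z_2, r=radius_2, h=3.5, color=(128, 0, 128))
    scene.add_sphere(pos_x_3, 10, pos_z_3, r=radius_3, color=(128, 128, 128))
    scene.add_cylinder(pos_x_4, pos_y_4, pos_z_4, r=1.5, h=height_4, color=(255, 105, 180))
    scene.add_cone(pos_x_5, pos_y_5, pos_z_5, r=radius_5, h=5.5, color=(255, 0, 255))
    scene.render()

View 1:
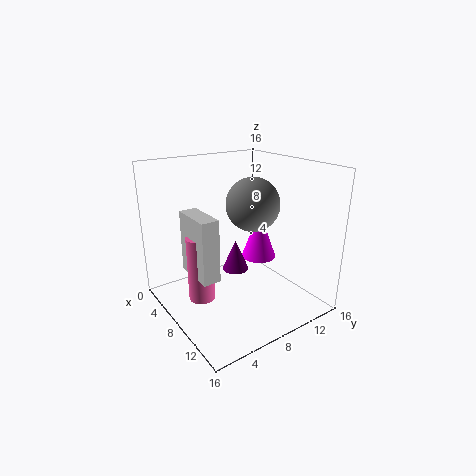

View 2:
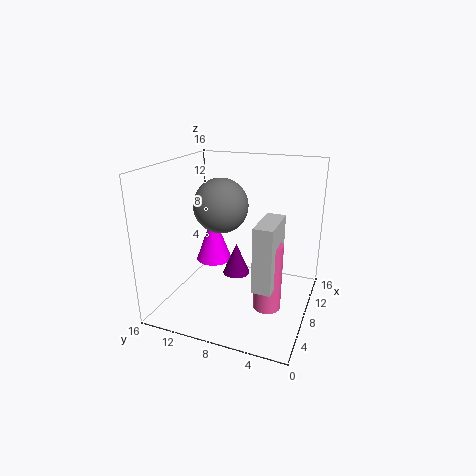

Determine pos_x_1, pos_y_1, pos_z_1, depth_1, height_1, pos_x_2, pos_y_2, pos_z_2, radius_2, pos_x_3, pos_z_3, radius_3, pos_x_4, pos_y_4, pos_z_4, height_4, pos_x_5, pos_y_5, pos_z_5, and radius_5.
pos_x_1 = 4; pos_y_1 = 3; pos_z_1 = 4; depth_1 = 2; height_1 = 7; pos_x_2 = 7.5; pos_y_2 = 8; pos_z_2 = 4; radius_2 = 1.5; pos_x_3 = 8; pos_z_3 = 11.5; radius_3 = 3; pos_x_4 = 6.5; pos_y_4 = 4; pos_z_4 = 1; height_4 = 7.5; pos_x_5 = 8; pos_y_5 = 11; pos_z_5 = 5; radius_5 = 2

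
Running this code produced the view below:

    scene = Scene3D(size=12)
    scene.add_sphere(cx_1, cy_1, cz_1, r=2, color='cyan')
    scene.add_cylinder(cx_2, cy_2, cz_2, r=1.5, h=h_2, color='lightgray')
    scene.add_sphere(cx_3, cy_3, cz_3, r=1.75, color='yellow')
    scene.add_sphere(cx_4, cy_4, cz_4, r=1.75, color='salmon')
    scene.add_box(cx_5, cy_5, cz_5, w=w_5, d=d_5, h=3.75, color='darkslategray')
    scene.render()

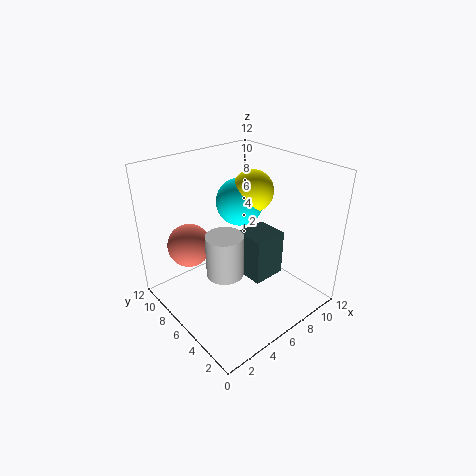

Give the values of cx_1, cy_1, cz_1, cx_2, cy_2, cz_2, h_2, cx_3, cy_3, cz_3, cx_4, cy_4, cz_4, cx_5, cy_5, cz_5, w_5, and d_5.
cx_1 = 7.25
cy_1 = 7.25
cz_1 = 8.5
cx_2 = 4
cy_2 = 5.25
cz_2 = 3.75
h_2 = 3.5
cx_3 = 8
cy_3 = 6.5
cz_3 = 9.5
cx_4 = 2.5
cy_4 = 8
cz_4 = 5.75
cx_5 = 5.5
cy_5 = 3
cz_5 = 3.25
w_5 = 2.75
d_5 = 2.5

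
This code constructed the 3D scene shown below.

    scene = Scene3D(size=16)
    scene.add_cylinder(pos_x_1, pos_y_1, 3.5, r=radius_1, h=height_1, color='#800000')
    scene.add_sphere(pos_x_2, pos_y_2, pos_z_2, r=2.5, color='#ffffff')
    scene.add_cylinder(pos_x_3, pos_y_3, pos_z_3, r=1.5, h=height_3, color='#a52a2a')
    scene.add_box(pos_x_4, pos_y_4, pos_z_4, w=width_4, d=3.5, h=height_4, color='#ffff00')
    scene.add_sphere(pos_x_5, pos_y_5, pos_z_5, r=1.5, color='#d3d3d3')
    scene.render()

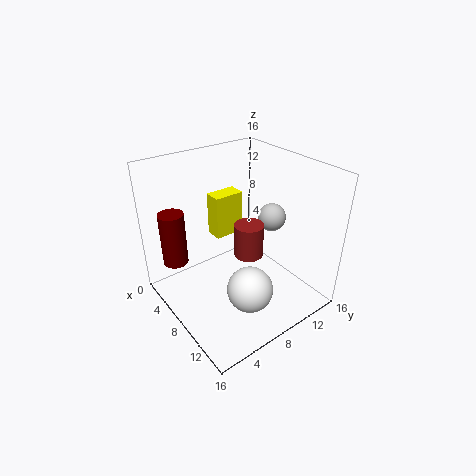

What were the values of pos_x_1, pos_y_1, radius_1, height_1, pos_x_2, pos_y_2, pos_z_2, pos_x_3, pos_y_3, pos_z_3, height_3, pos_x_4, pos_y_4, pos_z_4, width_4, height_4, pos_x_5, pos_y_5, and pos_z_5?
pos_x_1 = 2
pos_y_1 = 3
radius_1 = 1.5
height_1 = 6.5
pos_x_2 = 11.5
pos_y_2 = 7
pos_z_2 = 3.5
pos_x_3 = 10.5
pos_y_3 = 7.5
pos_z_3 = 7.5
height_3 = 3.5
pos_x_4 = 3.5
pos_y_4 = 7
pos_z_4 = 7
width_4 = 2
height_4 = 5
pos_x_5 = 10
pos_y_5 = 11
pos_z_5 = 10.5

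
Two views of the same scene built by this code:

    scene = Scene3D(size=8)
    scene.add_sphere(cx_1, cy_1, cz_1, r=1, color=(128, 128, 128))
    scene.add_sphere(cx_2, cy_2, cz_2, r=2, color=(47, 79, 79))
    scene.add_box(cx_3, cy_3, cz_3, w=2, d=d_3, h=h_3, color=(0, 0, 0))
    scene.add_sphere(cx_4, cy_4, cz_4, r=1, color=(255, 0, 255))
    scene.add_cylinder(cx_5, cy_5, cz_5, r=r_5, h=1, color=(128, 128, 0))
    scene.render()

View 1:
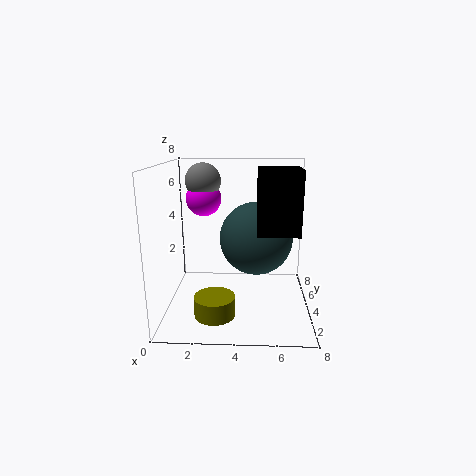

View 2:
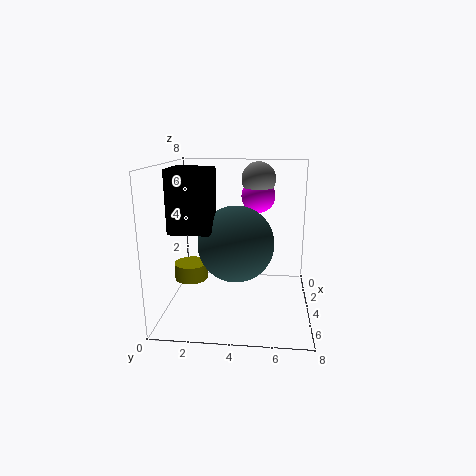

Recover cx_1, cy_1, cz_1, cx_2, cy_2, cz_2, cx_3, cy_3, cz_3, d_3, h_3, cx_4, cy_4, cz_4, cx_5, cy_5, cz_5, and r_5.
cx_1 = 2, cy_1 = 5, cz_1 = 7, cx_2 = 5, cy_2 = 4, cz_2 = 4, cx_3 = 5, cy_3 = 1, cz_3 = 5, d_3 = 2, h_3 = 3, cx_4 = 2, cy_4 = 5, cz_4 = 6, cx_5 = 3, cy_5 = 1, cz_5 = 1, r_5 = 1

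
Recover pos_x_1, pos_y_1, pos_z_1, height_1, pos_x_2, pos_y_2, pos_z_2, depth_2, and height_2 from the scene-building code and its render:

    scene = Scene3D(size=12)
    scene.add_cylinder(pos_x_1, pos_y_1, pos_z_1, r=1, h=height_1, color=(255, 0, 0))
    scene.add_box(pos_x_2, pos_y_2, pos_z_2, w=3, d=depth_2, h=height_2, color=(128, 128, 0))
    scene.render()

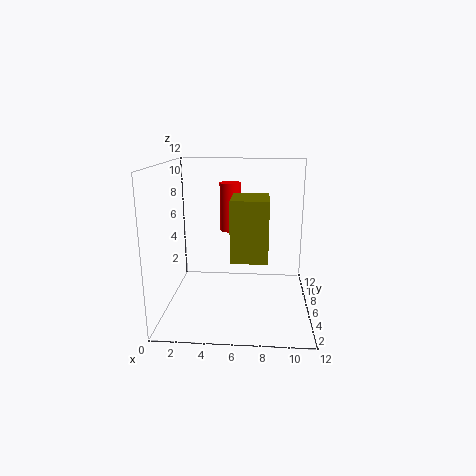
pos_x_1 = 5
pos_y_1 = 10
pos_z_1 = 5.5
height_1 = 4.5
pos_x_2 = 5.5
pos_y_2 = 4
pos_z_2 = 4.5
depth_2 = 3.5
height_2 = 5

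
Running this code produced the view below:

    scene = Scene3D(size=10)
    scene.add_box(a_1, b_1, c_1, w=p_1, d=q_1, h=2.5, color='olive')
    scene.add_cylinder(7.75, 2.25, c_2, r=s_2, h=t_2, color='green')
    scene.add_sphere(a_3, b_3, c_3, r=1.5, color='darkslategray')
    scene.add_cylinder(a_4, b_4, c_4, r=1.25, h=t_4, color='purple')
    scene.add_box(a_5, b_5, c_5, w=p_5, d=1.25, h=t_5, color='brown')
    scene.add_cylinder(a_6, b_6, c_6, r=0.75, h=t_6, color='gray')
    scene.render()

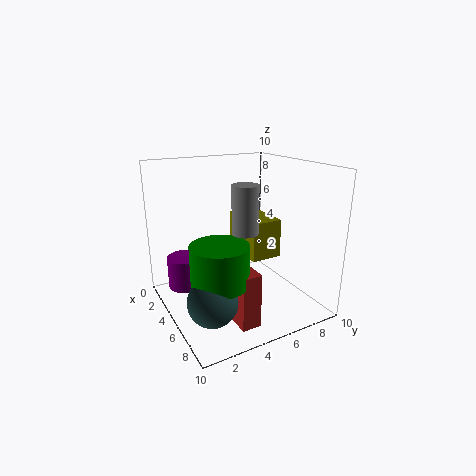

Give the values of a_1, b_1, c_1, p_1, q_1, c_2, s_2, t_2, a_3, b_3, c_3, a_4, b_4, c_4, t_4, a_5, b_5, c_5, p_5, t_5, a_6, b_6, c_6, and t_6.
a_1 = 4.25, b_1 = 4.75, c_1 = 4.25, p_1 = 3.25, q_1 = 2, c_2 = 3.5, s_2 = 1.75, t_2 = 2.5, a_3 = 8.25, b_3 = 1.5, c_3 = 2.75, a_4 = 3, b_4 = 1.75, c_4 = 1.25, t_4 = 2.25, a_5 = 7.75, b_5 = 3, c_5 = 0.75, p_5 = 1.5, t_5 = 3.5, a_6 = 8.5, b_6 = 3.5, c_6 = 6.75, t_6 = 2.75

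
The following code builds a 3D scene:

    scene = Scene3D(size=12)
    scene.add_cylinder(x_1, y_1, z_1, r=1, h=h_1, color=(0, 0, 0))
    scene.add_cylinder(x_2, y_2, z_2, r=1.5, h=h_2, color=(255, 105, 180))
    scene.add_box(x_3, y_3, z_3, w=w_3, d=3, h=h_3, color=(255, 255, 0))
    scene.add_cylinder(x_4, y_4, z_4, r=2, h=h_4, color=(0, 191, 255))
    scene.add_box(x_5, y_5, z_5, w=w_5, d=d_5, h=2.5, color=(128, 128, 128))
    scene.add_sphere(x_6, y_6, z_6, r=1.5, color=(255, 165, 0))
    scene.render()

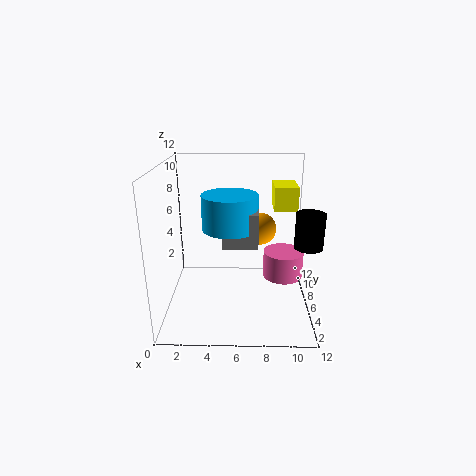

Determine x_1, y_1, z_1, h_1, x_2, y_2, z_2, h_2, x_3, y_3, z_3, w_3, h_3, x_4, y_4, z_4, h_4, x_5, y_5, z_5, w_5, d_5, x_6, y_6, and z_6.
x_1 = 11; y_1 = 2; z_1 = 7; h_1 = 2.5; x_2 = 9.5; y_2 = 3.5; z_2 = 4; h_2 = 2; x_3 = 9; y_3 = 7; z_3 = 8; w_3 = 2; h_3 = 2; x_4 = 5.5; y_4 = 3; z_4 = 8; h_4 = 2.5; x_5 = 5; y_5 = 1.5; z_5 = 7; w_5 = 2.5; d_5 = 1.5; x_6 = 8; y_6 = 9.5; z_6 = 5.5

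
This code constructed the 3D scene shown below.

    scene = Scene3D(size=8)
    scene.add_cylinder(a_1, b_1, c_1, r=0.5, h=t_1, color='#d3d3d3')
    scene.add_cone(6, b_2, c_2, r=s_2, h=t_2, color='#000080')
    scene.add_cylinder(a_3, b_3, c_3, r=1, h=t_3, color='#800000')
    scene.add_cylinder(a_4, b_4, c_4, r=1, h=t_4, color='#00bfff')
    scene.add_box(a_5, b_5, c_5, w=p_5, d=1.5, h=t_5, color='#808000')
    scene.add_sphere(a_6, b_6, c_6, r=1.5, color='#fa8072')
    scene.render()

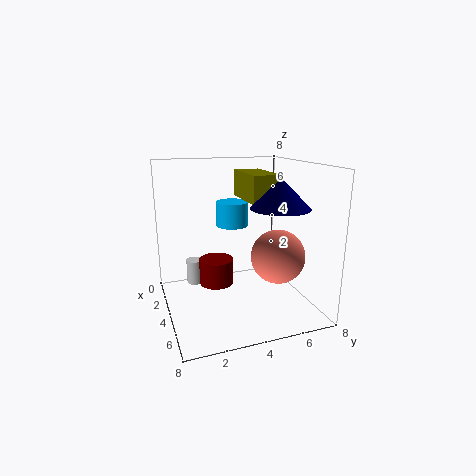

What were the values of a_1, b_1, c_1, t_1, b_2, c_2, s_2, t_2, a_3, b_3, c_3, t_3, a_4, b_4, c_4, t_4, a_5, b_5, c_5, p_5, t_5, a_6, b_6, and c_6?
a_1 = 1.5, b_1 = 2, c_1 = 0.5, t_1 = 1.5, b_2 = 5.5, c_2 = 6, s_2 = 1.5, t_2 = 1.5, a_3 = 3, b_3 = 3, c_3 = 1, t_3 = 1.5, a_4 = 1.5, b_4 = 4.5, c_4 = 4, t_4 = 1.5, a_5 = 2, b_5 = 4.5, c_5 = 6, p_5 = 3, t_5 = 1.5, a_6 = 5, b_6 = 6, c_6 = 3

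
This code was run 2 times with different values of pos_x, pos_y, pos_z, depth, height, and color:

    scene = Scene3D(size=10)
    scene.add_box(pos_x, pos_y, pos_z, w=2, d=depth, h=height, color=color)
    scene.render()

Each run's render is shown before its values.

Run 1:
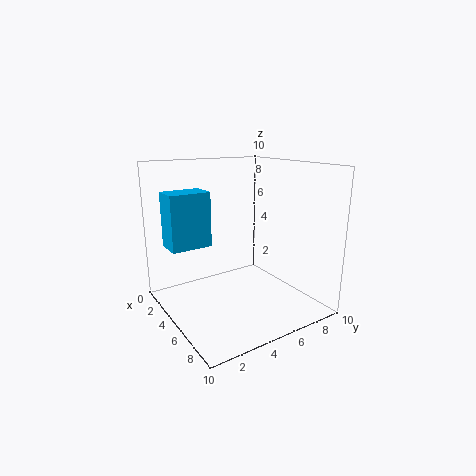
pos_x = 1; pos_y = 1; pos_z = 4; depth = 3; height = 4; color = 'deepskyblue'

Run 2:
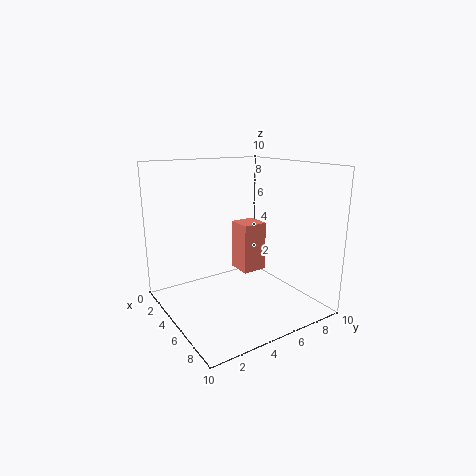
pos_x = 1; pos_y = 7; pos_z = 1; depth = 2; height = 4; color = 'salmon'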